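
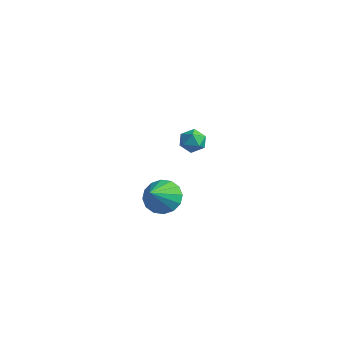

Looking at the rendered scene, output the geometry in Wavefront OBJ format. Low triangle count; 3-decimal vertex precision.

v 0.17 -1.952 0.584
v 0.63 -2.362 -0.002
v 0.55 -3.088 1.676
v 0.911 -2.083 0.19
v 0.995 -1.77 0.487
v 0.857 -1.505 0.81
v 0.535 -1.36 1.073
v 0.115 -1.374 1.205
v -0.289 -1.543 1.171
v -0.571 -1.821 0.979
v -0.654 -2.135 0.682
v -0.517 -2.399 0.358
v -0.195 -2.544 0.096
v 0.225 -2.53 -0.036
v -3.54 3.489 -0.32
v -2.993 3.88 -0.353
v -2.907 2.62 -0.147
v -2.36 3.011 -0.18
v -2.784 3.067 0.34
v -3.175 3.604 0.233
v -2.725 2.896 -0.733
v -3.116 3.433 -0.84
v -2.49 3.514 -0.608
v -2.526 3.62 0.056
v -3.374 2.88 -0.556
v -3.41 2.986 0.108
f 2 1 4
f 2 4 3
f 4 1 5
f 4 5 3
f 5 1 6
f 5 6 3
f 6 1 7
f 6 7 3
f 7 1 8
f 7 8 3
f 8 1 9
f 8 9 3
f 9 1 10
f 9 10 3
f 10 1 11
f 10 11 3
f 11 1 12
f 11 12 3
f 12 1 13
f 12 13 3
f 13 1 14
f 13 14 3
f 14 1 2
f 14 2 3
f 15 26 20
f 15 20 16
f 15 16 22
f 15 22 25
f 15 25 26
f 16 20 24
f 20 26 19
f 26 25 17
f 25 22 21
f 22 16 23
f 18 24 19
f 18 19 17
f 18 17 21
f 18 21 23
f 18 23 24
f 19 24 20
f 17 19 26
f 21 17 25
f 23 21 22
f 24 23 16



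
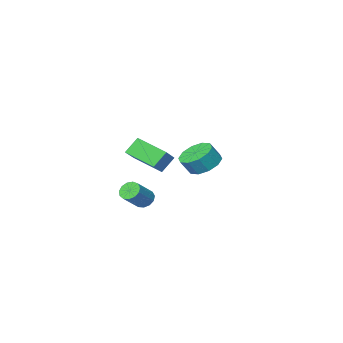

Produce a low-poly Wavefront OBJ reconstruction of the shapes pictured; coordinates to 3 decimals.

v 0.392 -2.141 -4.435
v 0.813 -2.092 -4.954
v 1.99 -1.731 -3.963
v 1.568 -1.779 -3.445
v 0.666 -1.748 -4.904
v 1.843 -1.387 -3.914
v 0.431 -1.529 -4.706
v 1.608 -1.168 -3.715
v 0.184 -1.504 -4.421
v 1.361 -1.142 -3.431
v 0.003 -1.681 -4.141
v 1.18 -1.319 -3.151
v -0.055 -2.004 -3.955
v 1.122 -1.642 -2.964
v 0.029 -2.37 -3.921
v 1.206 -2.009 -2.93
v 0.228 -2.664 -4.05
v 1.405 -2.302 -3.06
v 0.479 -2.791 -4.302
v 1.656 -2.43 -3.311
v 0.702 -2.712 -4.596
v 1.879 -2.351 -3.605
v 0.827 -2.452 -4.839
v 2.004 -2.09 -3.848
v 3.089 1.158 0.16
v 2.353 1.2 1.043
v 2.313 2.675 -0.559
v 1.577 2.718 0.324
v 4.223 2.162 1.056
v 3.487 2.205 1.939
v 3.447 3.68 0.337
v 2.711 3.722 1.22
v -3.903 -2.526 -2.742
v -3.255 -3.251 -3.256
v -2.648 -3.379 -2.311
v -3.297 -2.654 -1.798
v -2.988 -2.632 -3.344
v -2.382 -2.759 -2.399
v -3.071 -1.972 -3.202
v -2.465 -2.1 -2.257
v -3.472 -1.524 -2.884
v -2.866 -1.652 -1.939
v -4.038 -1.459 -2.513
v -3.431 -1.586 -1.568
v -4.552 -1.801 -2.229
v -3.945 -1.929 -1.284
v -4.818 -2.421 -2.141
v -4.212 -2.548 -1.196
v -4.735 -3.08 -2.283
v -4.129 -3.208 -1.338
v -4.334 -3.528 -2.601
v -3.728 -3.656 -1.656
v -3.769 -3.594 -2.972
v -3.162 -3.721 -2.027
f 2 1 5
f 2 5 3
f 3 5 6
f 3 6 4
f 5 1 7
f 5 7 6
f 6 7 8
f 6 8 4
f 7 1 9
f 7 9 8
f 8 9 10
f 8 10 4
f 9 1 11
f 9 11 10
f 10 11 12
f 10 12 4
f 11 1 13
f 11 13 12
f 12 13 14
f 12 14 4
f 13 1 15
f 13 15 14
f 14 15 16
f 14 16 4
f 15 1 17
f 15 17 16
f 16 17 18
f 16 18 4
f 17 1 19
f 17 19 18
f 18 19 20
f 18 20 4
f 19 1 21
f 19 21 20
f 20 21 22
f 20 22 4
f 21 1 23
f 21 23 22
f 22 23 24
f 22 24 4
f 23 1 2
f 23 2 24
f 24 2 3
f 24 3 4
f 26 28 25
f 29 26 25
f 25 28 27
f 27 29 25
f 26 32 28
f 30 26 29
f 30 32 26
f 28 32 27
f 31 29 27
f 27 32 31
f 31 30 29
f 32 30 31
f 34 33 37
f 34 37 35
f 35 37 38
f 35 38 36
f 37 33 39
f 37 39 38
f 38 39 40
f 38 40 36
f 39 33 41
f 39 41 40
f 40 41 42
f 40 42 36
f 41 33 43
f 41 43 42
f 42 43 44
f 42 44 36
f 43 33 45
f 43 45 44
f 44 45 46
f 44 46 36
f 45 33 47
f 45 47 46
f 46 47 48
f 46 48 36
f 47 33 49
f 47 49 48
f 48 49 50
f 48 50 36
f 49 33 51
f 49 51 50
f 50 51 52
f 50 52 36
f 51 33 53
f 51 53 52
f 52 53 54
f 52 54 36
f 53 33 34
f 53 34 54
f 54 34 35
f 54 35 36



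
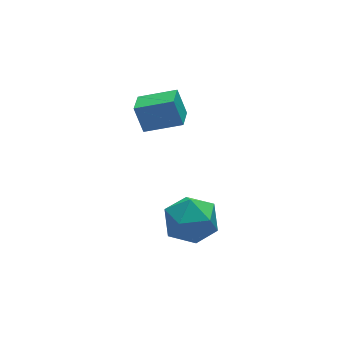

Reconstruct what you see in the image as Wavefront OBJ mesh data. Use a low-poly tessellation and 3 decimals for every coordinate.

v 1.01 -0.734 -3.961
v 1.544 0.1 -4.158
v 2.236 -1.3 -3.042
v 2.77 -0.466 -3.239
v 1.945 -0.412 -2.66
v 1.187 -0.062 -3.228
v 2.593 -1.138 -3.972
v 1.835 -0.788 -4.54
v 2.522 -0.149 -4.165
v 2.121 0.299 -3.354
v 1.659 -1.499 -3.846
v 1.258 -1.051 -3.035
v 2.309 0.966 -0.052
v 2.15 1.374 0.892
v 1.157 1.538 -0.494
v 0.998 1.946 0.45
v 2.762 1.694 -0.29
v 2.603 2.102 0.654
v 1.61 2.266 -0.732
v 1.451 2.674 0.212
f 1 12 6
f 1 6 2
f 1 2 8
f 1 8 11
f 1 11 12
f 2 6 10
f 6 12 5
f 12 11 3
f 11 8 7
f 8 2 9
f 4 10 5
f 4 5 3
f 4 3 7
f 4 7 9
f 4 9 10
f 5 10 6
f 3 5 12
f 7 3 11
f 9 7 8
f 10 9 2
f 14 16 13
f 17 14 13
f 13 16 15
f 15 17 13
f 14 20 16
f 18 14 17
f 18 20 14
f 16 20 15
f 19 17 15
f 15 20 19
f 19 18 17
f 20 18 19



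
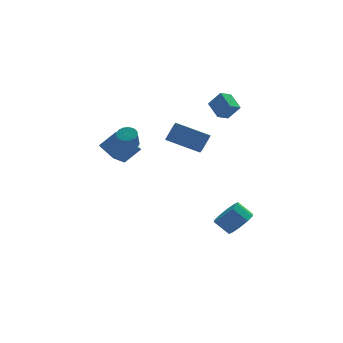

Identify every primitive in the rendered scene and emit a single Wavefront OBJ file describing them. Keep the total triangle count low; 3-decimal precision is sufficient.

v 2.605 3.735 2.955
v 1.904 3.362 3.311
v 2.311 4.838 3.534
v 1.61 4.465 3.89
v 3.25 3.415 3.89
v 2.549 3.042 4.246
v 2.956 4.518 4.469
v 2.255 4.145 4.825
v 2.59 0.33 -3.828
v 3.226 1.055 -3.659
v 2.467 1.536 -2.864
v 1.83 0.81 -3.032
v 2.862 1.227 -4.111
v 2.102 1.708 -3.316
v 2.393 1.056 -4.455
v 1.634 1.537 -3.66
v 2 0.608 -4.559
v 1.241 1.089 -3.764
v 1.832 0.053 -4.384
v 1.073 0.534 -3.589
v 1.953 -0.396 -3.996
v 1.194 0.085 -3.201
v 2.318 -0.568 -3.544
v 1.558 -0.087 -2.749
v 2.786 -0.397 -3.2
v 2.027 0.084 -2.405
v 3.179 0.051 -3.096
v 2.42 0.532 -2.301
v 3.347 0.606 -3.271
v 2.588 1.087 -2.476
v -1.16 2.649 2.34
v -0.563 3.171 3.173
v -1.062 3.587 1.682
v -0.466 4.109 2.515
v 0.686 1.871 1.505
v 1.282 2.393 2.338
v 0.783 2.809 0.847
v 1.38 3.331 1.68
v -3.527 1.534 2.62
v -3.141 1.098 2.476
v -3.327 0.609 3.455
v -3.713 1.046 3.6
v -2.969 1.314 2.617
v -3.155 0.826 3.596
v -2.946 1.59 2.758
v -3.132 1.101 3.738
v -3.079 1.85 2.863
v -3.264 1.362 3.842
v -3.331 2.026 2.903
v -3.517 1.538 3.882
v -3.637 2.07 2.867
v -3.823 1.582 3.846
v -3.913 1.971 2.765
v -4.099 1.482 3.744
v -4.085 1.754 2.624
v -4.271 1.266 3.603
v -4.108 1.479 2.482
v -4.294 0.99 3.462
v -3.976 1.218 2.378
v -4.161 0.73 3.357
v -3.723 1.042 2.338
v -3.909 0.554 3.317
v -3.417 0.998 2.374
v -3.603 0.51 3.353
v -3.189 2.941 1.806
v -3.817 3.948 2.384
v -4.169 2.863 0.88
v -4.796 3.87 1.459
v -2.364 4.01 0.841
v -2.991 5.017 1.42
v -3.343 3.932 -0.084
v -3.971 4.939 0.494
f 2 4 1
f 5 2 1
f 1 4 3
f 3 5 1
f 2 8 4
f 6 2 5
f 6 8 2
f 4 8 3
f 7 5 3
f 3 8 7
f 7 6 5
f 8 6 7
f 10 9 13
f 10 13 11
f 11 13 14
f 11 14 12
f 13 9 15
f 13 15 14
f 14 15 16
f 14 16 12
f 15 9 17
f 15 17 16
f 16 17 18
f 16 18 12
f 17 9 19
f 17 19 18
f 18 19 20
f 18 20 12
f 19 9 21
f 19 21 20
f 20 21 22
f 20 22 12
f 21 9 23
f 21 23 22
f 22 23 24
f 22 24 12
f 23 9 25
f 23 25 24
f 24 25 26
f 24 26 12
f 25 9 27
f 25 27 26
f 26 27 28
f 26 28 12
f 27 9 29
f 27 29 28
f 28 29 30
f 28 30 12
f 29 9 10
f 29 10 30
f 30 10 11
f 30 11 12
f 32 34 31
f 35 32 31
f 31 34 33
f 33 35 31
f 32 38 34
f 36 32 35
f 36 38 32
f 34 38 33
f 37 35 33
f 33 38 37
f 37 36 35
f 38 36 37
f 40 39 43
f 40 43 41
f 41 43 44
f 41 44 42
f 43 39 45
f 43 45 44
f 44 45 46
f 44 46 42
f 45 39 47
f 45 47 46
f 46 47 48
f 46 48 42
f 47 39 49
f 47 49 48
f 48 49 50
f 48 50 42
f 49 39 51
f 49 51 50
f 50 51 52
f 50 52 42
f 51 39 53
f 51 53 52
f 52 53 54
f 52 54 42
f 53 39 55
f 53 55 54
f 54 55 56
f 54 56 42
f 55 39 57
f 55 57 56
f 56 57 58
f 56 58 42
f 57 39 59
f 57 59 58
f 58 59 60
f 58 60 42
f 59 39 61
f 59 61 60
f 60 61 62
f 60 62 42
f 61 39 63
f 61 63 62
f 62 63 64
f 62 64 42
f 63 39 40
f 63 40 64
f 64 40 41
f 64 41 42
f 66 68 65
f 69 66 65
f 65 68 67
f 67 69 65
f 66 72 68
f 70 66 69
f 70 72 66
f 68 72 67
f 71 69 67
f 67 72 71
f 71 70 69
f 72 70 71



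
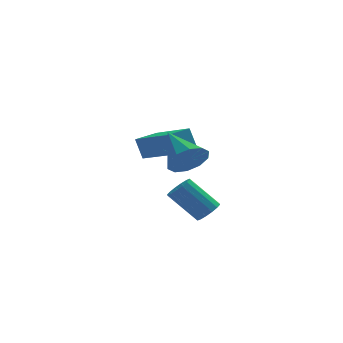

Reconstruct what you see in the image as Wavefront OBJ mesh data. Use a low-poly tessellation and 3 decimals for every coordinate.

v -2.136 -2.249 -4.528
v -1.805 -1.769 -4.352
v -2.952 -1.43 -3.116
v -3.284 -1.911 -3.292
v -2.005 -1.655 -4.568
v -3.152 -1.317 -3.332
v -2.24 -1.701 -4.774
v -3.387 -1.362 -3.538
v -2.447 -1.893 -4.914
v -3.594 -1.555 -3.678
v -2.571 -2.182 -4.95
v -3.719 -1.843 -3.714
v -2.579 -2.488 -4.873
v -3.726 -2.149 -3.638
v -2.468 -2.73 -4.704
v -3.615 -2.391 -3.468
v -2.268 -2.843 -4.488
v -3.415 -2.505 -3.252
v -2.033 -2.798 -4.282
v -3.18 -2.459 -3.046
v -1.826 -2.605 -4.142
v -2.973 -2.267 -2.906
v -1.701 -2.317 -4.106
v -2.849 -1.978 -2.87
v -1.694 -2.011 -4.182
v -2.841 -1.672 -2.947
v -2.833 -0.701 -2.312
v -2.01 -0.569 -1.9
v -3.567 0.801 -1.328
v -2.019 -0.257 -2.383
v -2.339 -0.115 -2.839
v -2.848 -0.196 -3.093
v -3.351 -0.471 -3.05
v -3.656 -0.833 -2.724
v -3.647 -1.145 -2.242
v -3.327 -1.287 -1.786
v -2.818 -1.206 -1.531
v -2.315 -0.931 -1.575
v -3.231 1.261 -2.719
v -3.529 1.518 -1.724
v -4.51 2.839 -3.51
v -4.809 3.096 -2.515
v -2.311 2.044 -2.645
v -2.61 2.301 -1.65
v -3.591 3.622 -3.436
v -3.889 3.879 -2.441
f 2 1 5
f 2 5 3
f 3 5 6
f 3 6 4
f 5 1 7
f 5 7 6
f 6 7 8
f 6 8 4
f 7 1 9
f 7 9 8
f 8 9 10
f 8 10 4
f 9 1 11
f 9 11 10
f 10 11 12
f 10 12 4
f 11 1 13
f 11 13 12
f 12 13 14
f 12 14 4
f 13 1 15
f 13 15 14
f 14 15 16
f 14 16 4
f 15 1 17
f 15 17 16
f 16 17 18
f 16 18 4
f 17 1 19
f 17 19 18
f 18 19 20
f 18 20 4
f 19 1 21
f 19 21 20
f 20 21 22
f 20 22 4
f 21 1 23
f 21 23 22
f 22 23 24
f 22 24 4
f 23 1 25
f 23 25 24
f 24 25 26
f 24 26 4
f 25 1 2
f 25 2 26
f 26 2 3
f 26 3 4
f 28 27 30
f 28 30 29
f 30 27 31
f 30 31 29
f 31 27 32
f 31 32 29
f 32 27 33
f 32 33 29
f 33 27 34
f 33 34 29
f 34 27 35
f 34 35 29
f 35 27 36
f 35 36 29
f 36 27 37
f 36 37 29
f 37 27 38
f 37 38 29
f 38 27 28
f 38 28 29
f 40 42 39
f 43 40 39
f 39 42 41
f 41 43 39
f 40 46 42
f 44 40 43
f 44 46 40
f 42 46 41
f 45 43 41
f 41 46 45
f 45 44 43
f 46 44 45



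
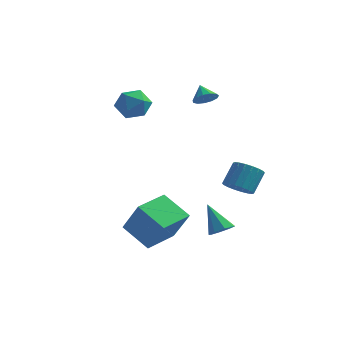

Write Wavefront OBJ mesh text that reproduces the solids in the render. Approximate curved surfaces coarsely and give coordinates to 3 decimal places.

v -3.273 3.433 1.862
v -2.953 2.96 0.942
v -3.427 1.86 2.618
v -3.107 1.387 1.698
v -2.404 1.97 2.28
v -2.309 2.943 1.813
v -4.071 1.877 1.747
v -3.976 2.85 1.28
v -3.446 1.999 0.871
v -2.416 2.056 1.201
v -3.964 2.764 2.359
v -2.934 2.821 2.689
v 0.53 3.349 2.338
v 0.908 3.028 2.874
v 0.01 3.911 3.042
v 1.122 3.362 2.765
v 1.148 3.692 2.521
v 0.978 3.913 2.219
v 0.665 3.955 1.954
v 0.31 3.805 1.812
v 0.025 3.51 1.836
v -0.1 3.163 2.02
v -0.025 2.876 2.305
v 0.226 2.739 2.6
v 0.574 2.796 2.812
v 2.81 1.98 -3.349
v 3.162 2.565 -3.919
v 3.442 3.525 -2.762
v 3.09 2.94 -2.191
v 2.78 2.668 -3.912
v 3.06 3.628 -2.755
v 2.404 2.634 -3.794
v 2.683 3.595 -2.636
v 2.108 2.471 -3.587
v 2.387 3.432 -2.43
v 1.951 2.211 -3.333
v 2.23 3.172 -2.176
v 1.964 1.905 -3.082
v 2.244 2.865 -1.925
v 2.145 1.613 -2.884
v 2.425 2.574 -1.727
v 2.458 1.395 -2.778
v 2.738 2.355 -1.621
v 2.84 1.292 -2.785
v 3.12 2.252 -1.628
v 3.217 1.325 -2.904
v 3.496 2.286 -1.746
v 3.513 1.488 -3.11
v 3.792 2.449 -1.953
v 3.67 1.748 -3.364
v 3.949 2.709 -2.207
v 3.656 2.055 -3.615
v 3.936 3.015 -2.458
v 3.475 2.346 -3.813
v 3.755 3.307 -2.656
v 0.028 -3.92 -5.39
v -1.523 -3.413 -4.398
v 0.712 -2.043 -5.281
v -0.839 -1.536 -4.288
v 1.059 -4.404 -3.532
v -0.492 -3.897 -2.539
v 1.743 -2.527 -3.422
v 0.192 -2.02 -2.43
v 3.919 -3.945 -3.424
v 4.441 -3.479 -3.255
v 2.961 -3.375 -2.036
v 4.069 -3.264 -3.601
v 3.609 -3.448 -3.842
v 3.331 -3.924 -3.839
v 3.398 -4.412 -3.592
v 3.769 -4.627 -3.247
v 4.229 -4.443 -3.005
v 4.507 -3.967 -3.009
f 1 12 6
f 1 6 2
f 1 2 8
f 1 8 11
f 1 11 12
f 2 6 10
f 6 12 5
f 12 11 3
f 11 8 7
f 8 2 9
f 4 10 5
f 4 5 3
f 4 3 7
f 4 7 9
f 4 9 10
f 5 10 6
f 3 5 12
f 7 3 11
f 9 7 8
f 10 9 2
f 14 13 16
f 14 16 15
f 16 13 17
f 16 17 15
f 17 13 18
f 17 18 15
f 18 13 19
f 18 19 15
f 19 13 20
f 19 20 15
f 20 13 21
f 20 21 15
f 21 13 22
f 21 22 15
f 22 13 23
f 22 23 15
f 23 13 24
f 23 24 15
f 24 13 25
f 24 25 15
f 25 13 14
f 25 14 15
f 27 26 30
f 27 30 28
f 28 30 31
f 28 31 29
f 30 26 32
f 30 32 31
f 31 32 33
f 31 33 29
f 32 26 34
f 32 34 33
f 33 34 35
f 33 35 29
f 34 26 36
f 34 36 35
f 35 36 37
f 35 37 29
f 36 26 38
f 36 38 37
f 37 38 39
f 37 39 29
f 38 26 40
f 38 40 39
f 39 40 41
f 39 41 29
f 40 26 42
f 40 42 41
f 41 42 43
f 41 43 29
f 42 26 44
f 42 44 43
f 43 44 45
f 43 45 29
f 44 26 46
f 44 46 45
f 45 46 47
f 45 47 29
f 46 26 48
f 46 48 47
f 47 48 49
f 47 49 29
f 48 26 50
f 48 50 49
f 49 50 51
f 49 51 29
f 50 26 52
f 50 52 51
f 51 52 53
f 51 53 29
f 52 26 54
f 52 54 53
f 53 54 55
f 53 55 29
f 54 26 27
f 54 27 55
f 55 27 28
f 55 28 29
f 57 59 56
f 60 57 56
f 56 59 58
f 58 60 56
f 57 63 59
f 61 57 60
f 61 63 57
f 59 63 58
f 62 60 58
f 58 63 62
f 62 61 60
f 63 61 62
f 65 64 67
f 65 67 66
f 67 64 68
f 67 68 66
f 68 64 69
f 68 69 66
f 69 64 70
f 69 70 66
f 70 64 71
f 70 71 66
f 71 64 72
f 71 72 66
f 72 64 73
f 72 73 66
f 73 64 65
f 73 65 66



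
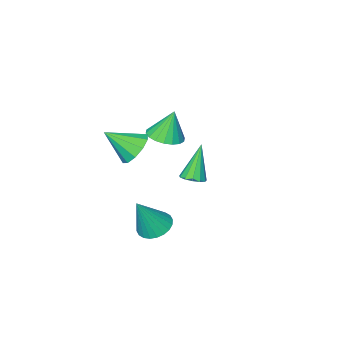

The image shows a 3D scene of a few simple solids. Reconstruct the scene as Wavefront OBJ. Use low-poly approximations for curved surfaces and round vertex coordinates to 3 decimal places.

v 1.941 -2.197 1.674
v 2.622 -2.235 0.956
v 3.019 -3.123 2.746
v 2.725 -1.731 1.288
v 2.528 -1.405 1.767
v 2.108 -1.382 2.211
v 1.623 -1.67 2.449
v 1.26 -2.159 2.392
v 1.157 -2.663 2.06
v 1.354 -2.988 1.581
v 1.774 -3.012 1.137
v 2.259 -2.724 0.899
v -0.75 -3.442 0.776
v 0.12 -3.084 0.967
v -1.17 -3.278 2.384
v -0.108 -2.735 0.872
v -0.463 -2.526 0.757
v -0.875 -2.499 0.647
v -1.262 -2.659 0.562
v -1.547 -2.973 0.52
v -1.675 -3.381 0.528
v -1.62 -3.801 0.585
v -1.392 -4.149 0.681
v -1.037 -4.358 0.795
v -0.625 -4.385 0.905
v -0.238 -4.226 0.99
v 0.048 -3.911 1.032
v 0.176 -3.503 1.024
v 2.455 2.672 2.603
v 2.823 2.19 2.667
v 1.725 2.348 4.337
v 2.995 2.461 2.79
v 2.996 2.798 2.854
v 2.825 3.096 2.838
v 2.537 3.259 2.747
v 2.222 3.236 2.61
v 1.982 3.034 2.471
v 1.891 2.717 2.374
v 1.98 2.386 2.349
v 2.219 2.146 2.405
v 2.534 2.073 2.523
v 2.422 -0.139 -2.231
v 3.214 -0.279 -2.635
v 3.378 -0.221 -0.329
v 3.207 0.072 -2.617
v 3.081 0.39 -2.539
v 2.855 0.628 -2.415
v 2.562 0.75 -2.263
v 2.249 0.736 -2.106
v 1.961 0.588 -1.967
v 1.744 0.331 -1.869
v 1.63 0.001 -1.826
v 1.636 -0.349 -1.845
v 1.762 -0.668 -1.922
v 1.989 -0.906 -2.046
v 2.281 -1.027 -2.199
v 2.595 -1.013 -2.356
v 2.882 -0.866 -2.494
v 3.099 -0.608 -2.592
f 2 1 4
f 2 4 3
f 4 1 5
f 4 5 3
f 5 1 6
f 5 6 3
f 6 1 7
f 6 7 3
f 7 1 8
f 7 8 3
f 8 1 9
f 8 9 3
f 9 1 10
f 9 10 3
f 10 1 11
f 10 11 3
f 11 1 12
f 11 12 3
f 12 1 2
f 12 2 3
f 14 13 16
f 14 16 15
f 16 13 17
f 16 17 15
f 17 13 18
f 17 18 15
f 18 13 19
f 18 19 15
f 19 13 20
f 19 20 15
f 20 13 21
f 20 21 15
f 21 13 22
f 21 22 15
f 22 13 23
f 22 23 15
f 23 13 24
f 23 24 15
f 24 13 25
f 24 25 15
f 25 13 26
f 25 26 15
f 26 13 27
f 26 27 15
f 27 13 28
f 27 28 15
f 28 13 14
f 28 14 15
f 30 29 32
f 30 32 31
f 32 29 33
f 32 33 31
f 33 29 34
f 33 34 31
f 34 29 35
f 34 35 31
f 35 29 36
f 35 36 31
f 36 29 37
f 36 37 31
f 37 29 38
f 37 38 31
f 38 29 39
f 38 39 31
f 39 29 40
f 39 40 31
f 40 29 41
f 40 41 31
f 41 29 30
f 41 30 31
f 43 42 45
f 43 45 44
f 45 42 46
f 45 46 44
f 46 42 47
f 46 47 44
f 47 42 48
f 47 48 44
f 48 42 49
f 48 49 44
f 49 42 50
f 49 50 44
f 50 42 51
f 50 51 44
f 51 42 52
f 51 52 44
f 52 42 53
f 52 53 44
f 53 42 54
f 53 54 44
f 54 42 55
f 54 55 44
f 55 42 56
f 55 56 44
f 56 42 57
f 56 57 44
f 57 42 58
f 57 58 44
f 58 42 59
f 58 59 44
f 59 42 43
f 59 43 44



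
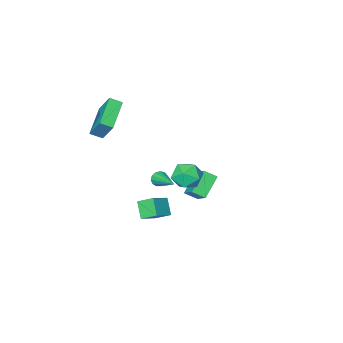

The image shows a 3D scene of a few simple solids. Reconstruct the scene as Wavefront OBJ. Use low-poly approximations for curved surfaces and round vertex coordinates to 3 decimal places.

v -1.319 -0.302 -2.58
v -0.356 -0.192 -2.146
v -1.684 -1.548 -1.454
v -0.721 -1.438 -1.02
v -1.446 -0.67 -0.906
v -1.22 0.1 -1.602
v -0.82 -1.84 -1.998
v -0.594 -1.07 -2.694
v -0.048 -1.142 -1.786
v -0.434 -0.419 -1.112
v -1.606 -1.321 -2.488
v -1.992 -0.598 -1.814
v -2.365 -1.718 -4.932
v -3.602 -2.268 -3.872
v -2.089 -0.501 -3.98
v -3.327 -1.05 -2.92
v -1.733 -2.23 -4.46
v -2.971 -2.779 -3.4
v -1.458 -1.012 -3.508
v -2.695 -1.562 -2.448
v 3.148 2.522 1.631
v 3.442 2.646 1.221
v 3.392 4.318 2.349
v 3.166 2.712 1.148
v 2.885 2.718 1.228
v 2.687 2.662 1.437
v 2.635 2.561 1.707
v 2.746 2.448 1.953
v 2.985 2.358 2.097
v 3.276 2.32 2.093
v 3.526 2.346 1.943
v 3.656 2.428 1.693
v 3.625 2.54 1.424
v 1.883 1.766 -2.427
v 1.61 0.979 -1.548
v 3.054 2.09 -1.773
v 2.782 1.304 -0.895
v 2.418 0.956 -2.985
v 2.146 0.17 -2.107
v 3.59 1.281 -2.332
v 3.317 0.494 -1.453
v 1.954 -4.204 2.915
v 1.879 -3.187 4.337
v 3.451 -2.879 2.046
v 3.377 -1.862 3.468
v 2.563 -4.658 3.272
v 2.489 -3.641 4.694
v 4.061 -3.333 2.403
v 3.986 -2.316 3.825
f 1 12 6
f 1 6 2
f 1 2 8
f 1 8 11
f 1 11 12
f 2 6 10
f 6 12 5
f 12 11 3
f 11 8 7
f 8 2 9
f 4 10 5
f 4 5 3
f 4 3 7
f 4 7 9
f 4 9 10
f 5 10 6
f 3 5 12
f 7 3 11
f 9 7 8
f 10 9 2
f 14 16 13
f 17 14 13
f 13 16 15
f 15 17 13
f 14 20 16
f 18 14 17
f 18 20 14
f 16 20 15
f 19 17 15
f 15 20 19
f 19 18 17
f 20 18 19
f 22 21 24
f 22 24 23
f 24 21 25
f 24 25 23
f 25 21 26
f 25 26 23
f 26 21 27
f 26 27 23
f 27 21 28
f 27 28 23
f 28 21 29
f 28 29 23
f 29 21 30
f 29 30 23
f 30 21 31
f 30 31 23
f 31 21 32
f 31 32 23
f 32 21 33
f 32 33 23
f 33 21 22
f 33 22 23
f 35 37 34
f 38 35 34
f 34 37 36
f 36 38 34
f 35 41 37
f 39 35 38
f 39 41 35
f 37 41 36
f 40 38 36
f 36 41 40
f 40 39 38
f 41 39 40
f 43 45 42
f 46 43 42
f 42 45 44
f 44 46 42
f 43 49 45
f 47 43 46
f 47 49 43
f 45 49 44
f 48 46 44
f 44 49 48
f 48 47 46
f 49 47 48



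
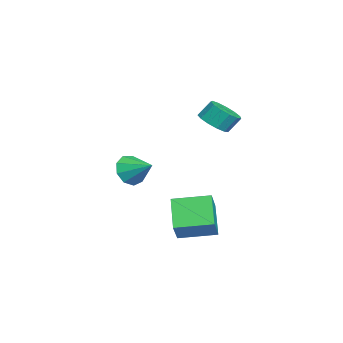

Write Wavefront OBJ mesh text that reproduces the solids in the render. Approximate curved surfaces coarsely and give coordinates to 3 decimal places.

v -1.247 -0.867 -0.207
v -0.459 -1.118 -0.714
v -0.453 0.267 0.467
v -0.813 -0.67 -1.051
v -1.37 -0.314 -0.994
v -1.87 -0.217 -0.568
v -2.078 -0.424 0.027
v -1.897 -0.839 0.512
v -1.413 -1.267 0.661
v -0.85 -1.508 0.404
v -0.474 -1.449 -0.139
v 0.837 1.472 -1.898
v 1.793 1.358 -0.827
v 0.758 3.381 -1.625
v 1.714 3.267 -0.554
v 2.286 1.713 -3.166
v 3.242 1.599 -2.095
v 2.207 3.622 -2.893
v 3.163 3.508 -1.822
v -0.311 3.177 3.387
v 0.311 3.75 3.078
v 0.173 4.355 3.925
v -0.449 3.783 4.233
v -0.134 3.908 2.893
v -0.271 4.514 3.739
v -0.635 3.834 2.864
v -0.772 4.44 3.71
v -1.033 3.552 3.001
v -1.17 4.158 3.848
v -1.202 3.151 3.261
v -1.34 3.756 4.107
v -1.088 2.758 3.561
v -1.226 3.363 4.407
v -0.728 2.498 3.805
v -0.865 3.104 4.652
v -0.235 2.454 3.917
v -0.373 3.06 4.763
v 0.233 2.639 3.86
v 0.096 3.245 4.707
v 0.529 2.996 3.653
v 0.391 3.601 4.5
v 0.558 3.41 3.362
v 0.42 4.015 4.208
f 2 1 4
f 2 4 3
f 4 1 5
f 4 5 3
f 5 1 6
f 5 6 3
f 6 1 7
f 6 7 3
f 7 1 8
f 7 8 3
f 8 1 9
f 8 9 3
f 9 1 10
f 9 10 3
f 10 1 11
f 10 11 3
f 11 1 2
f 11 2 3
f 13 15 12
f 16 13 12
f 12 15 14
f 14 16 12
f 13 19 15
f 17 13 16
f 17 19 13
f 15 19 14
f 18 16 14
f 14 19 18
f 18 17 16
f 19 17 18
f 21 20 24
f 21 24 22
f 22 24 25
f 22 25 23
f 24 20 26
f 24 26 25
f 25 26 27
f 25 27 23
f 26 20 28
f 26 28 27
f 27 28 29
f 27 29 23
f 28 20 30
f 28 30 29
f 29 30 31
f 29 31 23
f 30 20 32
f 30 32 31
f 31 32 33
f 31 33 23
f 32 20 34
f 32 34 33
f 33 34 35
f 33 35 23
f 34 20 36
f 34 36 35
f 35 36 37
f 35 37 23
f 36 20 38
f 36 38 37
f 37 38 39
f 37 39 23
f 38 20 40
f 38 40 39
f 39 40 41
f 39 41 23
f 40 20 42
f 40 42 41
f 41 42 43
f 41 43 23
f 42 20 21
f 42 21 43
f 43 21 22
f 43 22 23



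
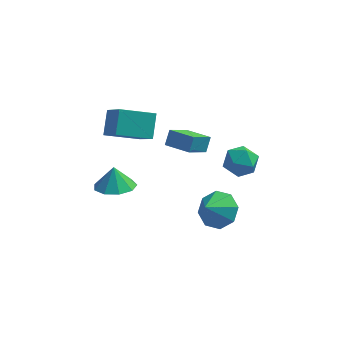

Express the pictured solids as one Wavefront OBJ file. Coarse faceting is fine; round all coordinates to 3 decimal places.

v 2.786 1.435 -4.034
v 3.612 0.734 -4.15
v 2.214 0.585 -2.966
v 3.775 1.329 -3.589
v 3.359 1.986 -3.288
v 2.607 2.321 -3.424
v 1.96 2.137 -3.917
v 1.797 1.542 -4.479
v 2.213 0.884 -4.78
v 2.965 0.55 -4.644
v 4.199 0.524 1.17
v 4.719 0.161 1.843
v 3.101 -0.441 1.497
v 3.621 -0.804 2.17
v 3.284 0.053 2.258
v 3.962 0.649 2.056
v 3.858 -0.929 1.284
v 4.536 -0.333 1.082
v 4.508 -0.738 1.914
v 4.154 -0.131 2.516
v 3.666 -0.149 0.824
v 3.312 0.458 1.426
v 0.834 3.393 -0.941
v 0.115 2.336 0.037
v 1.002 3.915 -0.254
v 0.282 2.858 0.725
v 2.058 2.742 -0.745
v 1.338 1.685 0.234
v 2.225 3.264 -0.057
v 1.506 2.207 0.921
v -2.955 3.059 -0.223
v -2.899 4.129 0.74
v -1.243 3.475 -0.785
v -1.186 4.544 0.177
v -2.154 1.716 1.223
v -2.097 2.785 2.185
v -0.441 2.131 0.66
v -0.385 3.201 1.623
v -2.266 1.844 -3.065
v -1.211 2.012 -3.023
v -2.374 2.236 -1.935
v -1.551 2.614 -3.264
v -2.226 2.856 -3.411
v -2.92 2.624 -3.397
v -3.308 2.027 -3.227
v -3.209 1.345 -2.981
v -2.669 0.896 -2.774
v -1.941 0.891 -2.703
v -1.365 1.332 -2.802
f 2 1 4
f 2 4 3
f 4 1 5
f 4 5 3
f 5 1 6
f 5 6 3
f 6 1 7
f 6 7 3
f 7 1 8
f 7 8 3
f 8 1 9
f 8 9 3
f 9 1 10
f 9 10 3
f 10 1 2
f 10 2 3
f 11 22 16
f 11 16 12
f 11 12 18
f 11 18 21
f 11 21 22
f 12 16 20
f 16 22 15
f 22 21 13
f 21 18 17
f 18 12 19
f 14 20 15
f 14 15 13
f 14 13 17
f 14 17 19
f 14 19 20
f 15 20 16
f 13 15 22
f 17 13 21
f 19 17 18
f 20 19 12
f 24 26 23
f 27 24 23
f 23 26 25
f 25 27 23
f 24 30 26
f 28 24 27
f 28 30 24
f 26 30 25
f 29 27 25
f 25 30 29
f 29 28 27
f 30 28 29
f 32 34 31
f 35 32 31
f 31 34 33
f 33 35 31
f 32 38 34
f 36 32 35
f 36 38 32
f 34 38 33
f 37 35 33
f 33 38 37
f 37 36 35
f 38 36 37
f 40 39 42
f 40 42 41
f 42 39 43
f 42 43 41
f 43 39 44
f 43 44 41
f 44 39 45
f 44 45 41
f 45 39 46
f 45 46 41
f 46 39 47
f 46 47 41
f 47 39 48
f 47 48 41
f 48 39 49
f 48 49 41
f 49 39 40
f 49 40 41



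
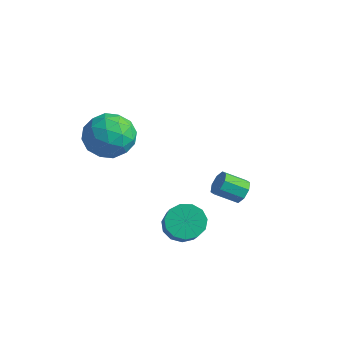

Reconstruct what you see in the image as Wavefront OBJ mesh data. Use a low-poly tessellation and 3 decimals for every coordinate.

v 0.241 -0.462 -2.099
v 0.897 -0.485 -2.639
v 1.935 -1.341 -1.341
v 1.279 -1.318 -0.801
v 0.936 -0.073 -2.398
v 1.973 -0.93 -1.099
v 0.753 0.216 -2.061
v 1.791 -0.641 -0.763
v 0.408 0.289 -1.737
v 1.446 -0.568 -0.439
v 0.01 0.124 -1.528
v 1.048 -0.733 -0.23
v -0.314 -0.227 -1.5
v 0.723 -1.084 -0.202
v -0.463 -0.652 -1.662
v 0.575 -1.509 -0.364
v -0.388 -1.017 -1.963
v 0.65 -1.874 -0.665
v -0.113 -1.206 -2.307
v 0.925 -2.063 -1.009
v 0.274 -1.158 -2.585
v 1.312 -2.015 -1.287
v 0.651 -0.889 -2.709
v 1.689 -1.746 -1.411
v -3.983 0.306 0.848
v -2.995 0.164 1.494
v -4.465 -1.524 1.186
v -3.477 -1.666 1.832
v -4.356 -0.974 2.234
v -4.058 0.157 2.025
v -3.402 -1.517 0.655
v -3.104 -0.386 0.446
v -2.636 -0.962 1.374
v -3.226 -0.626 2.35
v -4.234 -0.734 0.33
v -4.824 -0.398 1.306
v -3.446 0.396 1.141
v -4.014 -1.756 1.539
v -4.53 -1.349 1.775
v -3.949 -1.432 2.154
v -4.071 0.391 1.454
v -3.491 0.308 1.833
v -4.29 -0.361 2.268
v -3.969 -1.668 0.847
v -3.389 -1.751 1.226
v -3.511 0.072 0.526
v -2.93 -0.011 0.905
v -3.17 -0.999 0.412
v -2.655 -0.349 1.45
v -2.939 -1.425 1.649
v -2.895 -1.338 0.958
v -2.719 -0.673 0.835
v -3.001 -0.152 2.024
v -3.285 -1.228 2.222
v -3.801 -0.821 2.459
v -3.626 -0.157 2.336
v -2.791 -0.814 1.954
v -4.175 -0.132 0.458
v -4.459 -1.208 0.656
v -3.834 -1.203 0.344
v -3.659 -0.539 0.221
v -4.521 0.065 1.031
v -4.805 -1.011 1.23
v -4.741 -0.687 1.845
v -4.565 -0.022 1.722
v -4.669 -0.546 0.726
v 0.011 3.275 -2.295
v 0.464 3.187 -1.88
v -0.219 2.457 -1.29
v -0.671 2.545 -1.705
v 0.178 3.548 -1.764
v -0.504 2.818 -1.174
v -0.205 3.749 -1.958
v -0.888 3.019 -1.369
v -0.462 3.672 -2.35
v -1.144 2.942 -1.761
v -0.441 3.363 -2.71
v -1.124 2.633 -2.12
v -0.156 3.002 -2.826
v -0.838 2.272 -2.236
v 0.228 2.801 -2.631
v -0.455 2.071 -2.042
v 0.484 2.878 -2.239
v -0.198 2.148 -1.65
f 2 1 5
f 2 5 3
f 3 5 6
f 3 6 4
f 5 1 7
f 5 7 6
f 6 7 8
f 6 8 4
f 7 1 9
f 7 9 8
f 8 9 10
f 8 10 4
f 9 1 11
f 9 11 10
f 10 11 12
f 10 12 4
f 11 1 13
f 11 13 12
f 12 13 14
f 12 14 4
f 13 1 15
f 13 15 14
f 14 15 16
f 14 16 4
f 15 1 17
f 15 17 16
f 16 17 18
f 16 18 4
f 17 1 19
f 17 19 18
f 18 19 20
f 18 20 4
f 19 1 21
f 19 21 20
f 20 21 22
f 20 22 4
f 21 1 23
f 21 23 22
f 22 23 24
f 22 24 4
f 23 1 2
f 23 2 24
f 24 2 3
f 24 3 4
f 25 62 41
f 62 36 65
f 41 65 30
f 62 65 41
f 25 41 37
f 41 30 42
f 37 42 26
f 41 42 37
f 25 37 46
f 37 26 47
f 46 47 32
f 37 47 46
f 25 46 58
f 46 32 61
f 58 61 35
f 46 61 58
f 25 58 62
f 58 35 66
f 62 66 36
f 58 66 62
f 26 42 53
f 42 30 56
f 53 56 34
f 42 56 53
f 30 65 43
f 65 36 64
f 43 64 29
f 65 64 43
f 36 66 63
f 66 35 59
f 63 59 27
f 66 59 63
f 35 61 60
f 61 32 48
f 60 48 31
f 61 48 60
f 32 47 52
f 47 26 49
f 52 49 33
f 47 49 52
f 28 54 40
f 54 34 55
f 40 55 29
f 54 55 40
f 28 40 38
f 40 29 39
f 38 39 27
f 40 39 38
f 28 38 45
f 38 27 44
f 45 44 31
f 38 44 45
f 28 45 50
f 45 31 51
f 50 51 33
f 45 51 50
f 28 50 54
f 50 33 57
f 54 57 34
f 50 57 54
f 29 55 43
f 55 34 56
f 43 56 30
f 55 56 43
f 27 39 63
f 39 29 64
f 63 64 36
f 39 64 63
f 31 44 60
f 44 27 59
f 60 59 35
f 44 59 60
f 33 51 52
f 51 31 48
f 52 48 32
f 51 48 52
f 34 57 53
f 57 33 49
f 53 49 26
f 57 49 53
f 68 67 71
f 68 71 69
f 69 71 72
f 69 72 70
f 71 67 73
f 71 73 72
f 72 73 74
f 72 74 70
f 73 67 75
f 73 75 74
f 74 75 76
f 74 76 70
f 75 67 77
f 75 77 76
f 76 77 78
f 76 78 70
f 77 67 79
f 77 79 78
f 78 79 80
f 78 80 70
f 79 67 81
f 79 81 80
f 80 81 82
f 80 82 70
f 81 67 83
f 81 83 82
f 82 83 84
f 82 84 70
f 83 67 68
f 83 68 84
f 84 68 69
f 84 69 70



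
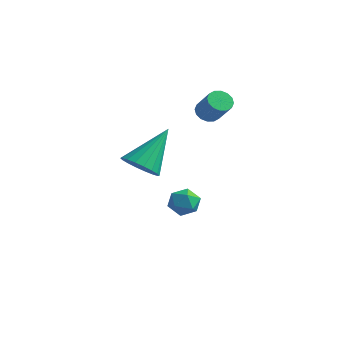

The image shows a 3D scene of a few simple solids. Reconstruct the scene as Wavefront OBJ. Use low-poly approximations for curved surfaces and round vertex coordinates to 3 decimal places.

v -1.509 4.057 2.904
v -1.117 4.193 2.608
v -0.379 3.918 3.46
v -0.771 3.783 3.756
v -1.184 4.413 2.737
v -0.446 4.138 3.589
v -1.338 4.538 2.911
v -0.6 4.263 3.763
v -1.538 4.534 3.083
v -0.8 4.259 3.935
v -1.73 4.403 3.207
v -0.992 4.128 4.059
v -1.863 4.179 3.25
v -1.125 3.904 4.102
v -1.901 3.922 3.2
v -1.163 3.647 4.052
v -1.834 3.702 3.071
v -1.096 3.427 3.923
v -1.68 3.577 2.897
v -0.942 3.302 3.749
v -1.48 3.581 2.725
v -0.742 3.306 3.577
v -1.288 3.712 2.601
v -0.55 3.437 3.453
v -1.155 3.936 2.558
v -0.417 3.661 3.41
v -0.91 -0.772 2.261
v -0.406 -1.218 2.614
v -0.69 0.552 3.619
v -0.212 -1.036 2.405
v -0.156 -0.801 2.167
v -0.25 -0.561 1.948
v -0.474 -0.363 1.791
v -0.785 -0.245 1.727
v -1.12 -0.232 1.769
v -1.414 -0.326 1.908
v -1.608 -0.508 2.117
v -1.664 -0.743 2.354
v -1.57 -0.983 2.573
v -1.345 -1.181 2.73
v -1.035 -1.299 2.794
v -0.699 -1.312 2.753
v -2.119 2.934 -1.104
v -1.648 3.024 -0.648
v -1.452 2.316 -1.672
v -0.981 2.406 -1.216
v -1.518 2.047 -1.07
v -1.93 2.429 -0.719
v -1.17 2.911 -1.601
v -1.582 3.293 -1.25
v -1.061 3.01 -0.955
v -1.276 2.477 -0.627
v -1.824 2.863 -1.693
v -2.039 2.33 -1.365
f 2 1 5
f 2 5 3
f 3 5 6
f 3 6 4
f 5 1 7
f 5 7 6
f 6 7 8
f 6 8 4
f 7 1 9
f 7 9 8
f 8 9 10
f 8 10 4
f 9 1 11
f 9 11 10
f 10 11 12
f 10 12 4
f 11 1 13
f 11 13 12
f 12 13 14
f 12 14 4
f 13 1 15
f 13 15 14
f 14 15 16
f 14 16 4
f 15 1 17
f 15 17 16
f 16 17 18
f 16 18 4
f 17 1 19
f 17 19 18
f 18 19 20
f 18 20 4
f 19 1 21
f 19 21 20
f 20 21 22
f 20 22 4
f 21 1 23
f 21 23 22
f 22 23 24
f 22 24 4
f 23 1 25
f 23 25 24
f 24 25 26
f 24 26 4
f 25 1 2
f 25 2 26
f 26 2 3
f 26 3 4
f 28 27 30
f 28 30 29
f 30 27 31
f 30 31 29
f 31 27 32
f 31 32 29
f 32 27 33
f 32 33 29
f 33 27 34
f 33 34 29
f 34 27 35
f 34 35 29
f 35 27 36
f 35 36 29
f 36 27 37
f 36 37 29
f 37 27 38
f 37 38 29
f 38 27 39
f 38 39 29
f 39 27 40
f 39 40 29
f 40 27 41
f 40 41 29
f 41 27 42
f 41 42 29
f 42 27 28
f 42 28 29
f 43 54 48
f 43 48 44
f 43 44 50
f 43 50 53
f 43 53 54
f 44 48 52
f 48 54 47
f 54 53 45
f 53 50 49
f 50 44 51
f 46 52 47
f 46 47 45
f 46 45 49
f 46 49 51
f 46 51 52
f 47 52 48
f 45 47 54
f 49 45 53
f 51 49 50
f 52 51 44



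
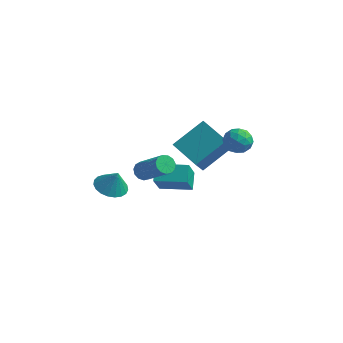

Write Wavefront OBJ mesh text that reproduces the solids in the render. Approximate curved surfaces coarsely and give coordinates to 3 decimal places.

v 1.272 -0.108 0.881
v 1.233 -0.748 1.674
v -0.355 0.564 1.344
v -0.394 -0.076 2.137
v 2.174 1.276 2.043
v 2.135 0.636 2.836
v 0.547 1.948 2.506
v 0.508 1.308 3.299
v -3.869 -0.12 -2.137
v -3.029 -0.063 -2.454
v -3.451 -0.1 -1.023
v -3.125 0.297 -2.424
v -3.35 0.585 -2.345
v -3.665 0.752 -2.229
v -4.015 0.767 -2.098
v -4.34 0.63 -1.973
v -4.583 0.362 -1.877
v -4.704 0.012 -1.826
v -4.679 -0.362 -1.828
v -4.515 -0.693 -1.884
v -4.239 -0.926 -1.983
v -3.9 -1.019 -2.11
v -3.555 -0.957 -2.24
v -3.264 -0.75 -2.353
v -3.078 -0.434 -2.429
v 2.17 1.106 2.89
v 2.791 1.336 3.279
v 2.649 -0.036 2.801
v 3.27 0.194 3.19
v 2.592 0.14 3.546
v 2.296 0.846 3.601
v 3.144 0.454 2.479
v 2.848 1.16 2.534
v 3.393 0.933 3.025
v 3.052 0.739 3.684
v 2.388 0.561 2.396
v 2.047 0.367 3.055
v 2.438 1.321 3.092
v 3.002 -0.021 2.988
v 2.603 -0.053 3.197
v 2.968 0.082 3.426
v 2.148 1.033 3.282
v 2.512 1.168 3.51
v 2.396 0.465 3.667
v 2.928 0.132 2.57
v 3.292 0.267 2.798
v 2.472 1.218 2.654
v 2.837 1.353 2.883
v 3.044 0.835 2.413
v 3.157 1.22 3.171
v 3.439 0.548 3.119
v 3.365 0.701 2.701
v 3.191 1.116 2.733
v 2.956 1.106 3.559
v 3.238 0.434 3.507
v 2.84 0.402 3.716
v 2.666 0.817 3.748
v 3.31 0.869 3.41
v 2.202 0.866 2.573
v 2.484 0.194 2.521
v 2.774 0.483 2.332
v 2.6 0.898 2.364
v 2.001 0.752 2.961
v 2.283 0.08 2.909
v 2.249 0.184 3.347
v 2.075 0.599 3.379
v 2.13 0.431 2.67
v -2.775 2.811 -3.879
v -2.462 1.656 -2.416
v -3.103 3.584 -3.199
v -2.789 2.428 -1.736
v -1.171 3.392 -3.764
v -0.857 2.236 -2.301
v -1.498 4.164 -3.084
v -1.185 3.009 -1.621
v -1.001 -1.832 1.142
v -0.78 -2.173 0.772
v 0.683 -2.61 2.048
v 0.461 -2.268 2.418
v -0.653 -1.895 0.721
v 0.81 -2.332 1.998
v -0.636 -1.597 0.804
v 0.826 -2.033 2.08
v -0.736 -1.374 0.994
v 0.727 -1.81 2.271
v -0.919 -1.295 1.231
v 0.543 -1.732 2.508
v -1.129 -1.388 1.44
v 0.334 -1.824 2.716
v -1.298 -1.621 1.554
v 0.164 -2.057 2.831
v -1.373 -1.921 1.537
v 0.09 -2.357 2.814
v -1.33 -2.193 1.395
v 0.133 -2.629 2.672
v -1.183 -2.35 1.172
v 0.28 -2.786 2.449
v -0.978 -2.343 0.94
v 0.485 -2.779 2.217
f 2 4 1
f 5 2 1
f 1 4 3
f 3 5 1
f 2 8 4
f 6 2 5
f 6 8 2
f 4 8 3
f 7 5 3
f 3 8 7
f 7 6 5
f 8 6 7
f 10 9 12
f 10 12 11
f 12 9 13
f 12 13 11
f 13 9 14
f 13 14 11
f 14 9 15
f 14 15 11
f 15 9 16
f 15 16 11
f 16 9 17
f 16 17 11
f 17 9 18
f 17 18 11
f 18 9 19
f 18 19 11
f 19 9 20
f 19 20 11
f 20 9 21
f 20 21 11
f 21 9 22
f 21 22 11
f 22 9 23
f 22 23 11
f 23 9 24
f 23 24 11
f 24 9 25
f 24 25 11
f 25 9 10
f 25 10 11
f 26 63 42
f 63 37 66
f 42 66 31
f 63 66 42
f 26 42 38
f 42 31 43
f 38 43 27
f 42 43 38
f 26 38 47
f 38 27 48
f 47 48 33
f 38 48 47
f 26 47 59
f 47 33 62
f 59 62 36
f 47 62 59
f 26 59 63
f 59 36 67
f 63 67 37
f 59 67 63
f 27 43 54
f 43 31 57
f 54 57 35
f 43 57 54
f 31 66 44
f 66 37 65
f 44 65 30
f 66 65 44
f 37 67 64
f 67 36 60
f 64 60 28
f 67 60 64
f 36 62 61
f 62 33 49
f 61 49 32
f 62 49 61
f 33 48 53
f 48 27 50
f 53 50 34
f 48 50 53
f 29 55 41
f 55 35 56
f 41 56 30
f 55 56 41
f 29 41 39
f 41 30 40
f 39 40 28
f 41 40 39
f 29 39 46
f 39 28 45
f 46 45 32
f 39 45 46
f 29 46 51
f 46 32 52
f 51 52 34
f 46 52 51
f 29 51 55
f 51 34 58
f 55 58 35
f 51 58 55
f 30 56 44
f 56 35 57
f 44 57 31
f 56 57 44
f 28 40 64
f 40 30 65
f 64 65 37
f 40 65 64
f 32 45 61
f 45 28 60
f 61 60 36
f 45 60 61
f 34 52 53
f 52 32 49
f 53 49 33
f 52 49 53
f 35 58 54
f 58 34 50
f 54 50 27
f 58 50 54
f 69 71 68
f 72 69 68
f 68 71 70
f 70 72 68
f 69 75 71
f 73 69 72
f 73 75 69
f 71 75 70
f 74 72 70
f 70 75 74
f 74 73 72
f 75 73 74
f 77 76 80
f 77 80 78
f 78 80 81
f 78 81 79
f 80 76 82
f 80 82 81
f 81 82 83
f 81 83 79
f 82 76 84
f 82 84 83
f 83 84 85
f 83 85 79
f 84 76 86
f 84 86 85
f 85 86 87
f 85 87 79
f 86 76 88
f 86 88 87
f 87 88 89
f 87 89 79
f 88 76 90
f 88 90 89
f 89 90 91
f 89 91 79
f 90 76 92
f 90 92 91
f 91 92 93
f 91 93 79
f 92 76 94
f 92 94 93
f 93 94 95
f 93 95 79
f 94 76 96
f 94 96 95
f 95 96 97
f 95 97 79
f 96 76 98
f 96 98 97
f 97 98 99
f 97 99 79
f 98 76 77
f 98 77 99
f 99 77 78
f 99 78 79



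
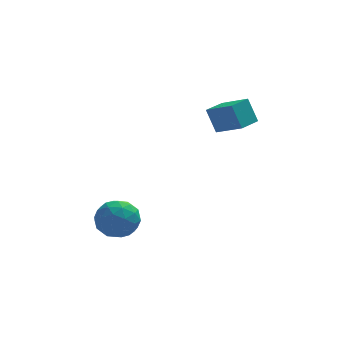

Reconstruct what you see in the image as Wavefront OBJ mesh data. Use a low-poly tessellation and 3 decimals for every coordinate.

v 2.432 3.536 2.219
v 2.031 3.984 3.417
v 3.266 4.412 2.171
v 2.865 4.86 3.368
v 3.455 2.6 2.912
v 3.054 3.048 4.109
v 4.289 3.476 2.863
v 3.888 3.924 4.061
v -2.798 2.732 -2.291
v -1.873 2.667 -2.89
v -2.347 1.233 -1.43
v -1.422 1.168 -2.029
v -1.539 1.97 -1.279
v -1.817 2.896 -1.811
v -2.403 1.004 -2.509
v -2.681 1.93 -3.041
v -1.628 1.598 -3.024
v -1.094 2.195 -2.264
v -3.126 1.705 -2.056
v -2.592 2.302 -1.296
v -2.375 2.831 -2.666
v -1.845 1.069 -1.654
v -1.914 1.54 -1.213
v -1.37 1.502 -1.565
v -2.342 2.966 -2.032
v -1.798 2.927 -2.384
v -1.602 2.518 -1.437
v -2.422 0.973 -1.936
v -1.878 0.934 -2.288
v -2.85 2.398 -2.755
v -2.306 2.36 -3.107
v -2.618 1.382 -2.883
v -1.687 2.164 -3.097
v -1.423 1.283 -2.591
v -1.999 1.187 -2.873
v -2.163 1.732 -3.186
v -1.373 2.515 -2.65
v -1.109 1.634 -2.144
v -1.177 2.106 -1.704
v -1.341 2.65 -2.016
v -1.23 1.887 -2.729
v -3.111 2.266 -2.176
v -2.847 1.385 -1.67
v -2.879 1.25 -2.304
v -3.043 1.794 -2.616
v -2.797 2.617 -1.729
v -2.533 1.736 -1.223
v -2.057 2.168 -1.134
v -2.221 2.713 -1.447
v -2.99 2.013 -1.591
f 2 4 1
f 5 2 1
f 1 4 3
f 3 5 1
f 2 8 4
f 6 2 5
f 6 8 2
f 4 8 3
f 7 5 3
f 3 8 7
f 7 6 5
f 8 6 7
f 9 46 25
f 46 20 49
f 25 49 14
f 46 49 25
f 9 25 21
f 25 14 26
f 21 26 10
f 25 26 21
f 9 21 30
f 21 10 31
f 30 31 16
f 21 31 30
f 9 30 42
f 30 16 45
f 42 45 19
f 30 45 42
f 9 42 46
f 42 19 50
f 46 50 20
f 42 50 46
f 10 26 37
f 26 14 40
f 37 40 18
f 26 40 37
f 14 49 27
f 49 20 48
f 27 48 13
f 49 48 27
f 20 50 47
f 50 19 43
f 47 43 11
f 50 43 47
f 19 45 44
f 45 16 32
f 44 32 15
f 45 32 44
f 16 31 36
f 31 10 33
f 36 33 17
f 31 33 36
f 12 38 24
f 38 18 39
f 24 39 13
f 38 39 24
f 12 24 22
f 24 13 23
f 22 23 11
f 24 23 22
f 12 22 29
f 22 11 28
f 29 28 15
f 22 28 29
f 12 29 34
f 29 15 35
f 34 35 17
f 29 35 34
f 12 34 38
f 34 17 41
f 38 41 18
f 34 41 38
f 13 39 27
f 39 18 40
f 27 40 14
f 39 40 27
f 11 23 47
f 23 13 48
f 47 48 20
f 23 48 47
f 15 28 44
f 28 11 43
f 44 43 19
f 28 43 44
f 17 35 36
f 35 15 32
f 36 32 16
f 35 32 36
f 18 41 37
f 41 17 33
f 37 33 10
f 41 33 37



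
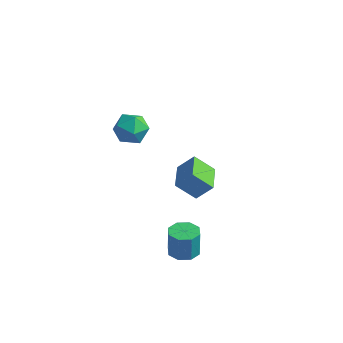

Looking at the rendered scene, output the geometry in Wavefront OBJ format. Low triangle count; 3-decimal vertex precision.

v -2.464 0.682 2.938
v -1.467 0.684 2.723
v -2.253 -0.644 3.897
v -1.256 -0.642 3.682
v -1.656 0.101 4.255
v -1.786 0.921 3.662
v -1.934 -0.881 2.958
v -2.064 -0.061 2.365
v -1.14 -0.282 2.735
v -0.967 0.325 3.536
v -2.753 -0.285 3.084
v -2.58 0.322 3.885
v 1.816 -0.905 -4.17
v 2.645 -0.719 -4.149
v 2.573 -0.57 -2.628
v 1.744 -0.755 -2.65
v 2.274 -0.19 -4.219
v 2.201 -0.04 -2.698
v 1.634 -0.079 -4.26
v 1.562 0.07 -2.739
v 1.101 -0.452 -4.249
v 1.029 -0.303 -2.728
v 0.987 -1.09 -4.192
v 0.915 -0.941 -2.671
v 1.359 -1.62 -4.122
v 1.286 -1.47 -2.601
v 1.998 -1.73 -4.081
v 1.926 -1.581 -2.56
v 2.531 -1.357 -4.092
v 2.459 -1.208 -2.571
v 0.435 2.541 -3.422
v -0.546 2.052 -2.412
v -0.345 4.005 -3.47
v -1.326 3.517 -2.46
v 1.206 2.983 -2.46
v 0.225 2.495 -1.45
v 0.426 4.448 -2.508
v -0.555 3.959 -1.498
f 1 12 6
f 1 6 2
f 1 2 8
f 1 8 11
f 1 11 12
f 2 6 10
f 6 12 5
f 12 11 3
f 11 8 7
f 8 2 9
f 4 10 5
f 4 5 3
f 4 3 7
f 4 7 9
f 4 9 10
f 5 10 6
f 3 5 12
f 7 3 11
f 9 7 8
f 10 9 2
f 14 13 17
f 14 17 15
f 15 17 18
f 15 18 16
f 17 13 19
f 17 19 18
f 18 19 20
f 18 20 16
f 19 13 21
f 19 21 20
f 20 21 22
f 20 22 16
f 21 13 23
f 21 23 22
f 22 23 24
f 22 24 16
f 23 13 25
f 23 25 24
f 24 25 26
f 24 26 16
f 25 13 27
f 25 27 26
f 26 27 28
f 26 28 16
f 27 13 29
f 27 29 28
f 28 29 30
f 28 30 16
f 29 13 14
f 29 14 30
f 30 14 15
f 30 15 16
f 32 34 31
f 35 32 31
f 31 34 33
f 33 35 31
f 32 38 34
f 36 32 35
f 36 38 32
f 34 38 33
f 37 35 33
f 33 38 37
f 37 36 35
f 38 36 37



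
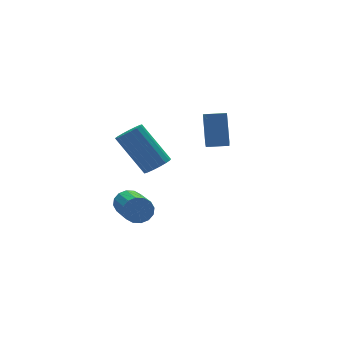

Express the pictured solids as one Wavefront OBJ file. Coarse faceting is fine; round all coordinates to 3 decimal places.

v -1.092 0.158 -1.899
v -0.794 0.26 -1.388
v -1.351 -1.516 -0.71
v -1.648 -1.618 -1.221
v -1.081 0.369 -1.337
v -1.637 -1.407 -0.659
v -1.37 0.421 -1.437
v -1.926 -1.354 -0.759
v -1.585 0.403 -1.661
v -2.141 -1.372 -0.983
v -1.668 0.319 -1.948
v -2.224 -1.456 -1.27
v -1.596 0.192 -2.222
v -2.152 -1.583 -1.544
v -1.389 0.056 -2.41
v -1.946 -1.72 -1.732
v -1.103 -0.053 -2.461
v -1.659 -1.829 -1.783
v -0.814 -0.106 -2.361
v -1.37 -1.881 -1.683
v -0.599 -0.088 -2.137
v -1.155 -1.863 -1.459
v -0.516 -0.004 -1.85
v -1.072 -1.779 -1.172
v -0.588 0.123 -1.576
v -1.144 -1.652 -0.898
v -0.863 -1.644 0.907
v -0.352 -1.74 1.185
v -0.965 -0.691 2.672
v -1.477 -0.596 2.393
v -0.306 -1.503 1.037
v -0.919 -0.455 2.524
v -0.387 -1.299 0.86
v -1 -0.251 2.346
v -0.578 -1.174 0.693
v -1.191 -0.126 2.18
v -0.834 -1.157 0.575
v -1.447 -0.108 2.062
v -1.097 -1.252 0.533
v -1.71 -0.203 2.02
v -1.306 -1.436 0.577
v -1.919 -0.387 2.064
v -1.414 -1.668 0.696
v -2.027 -0.619 2.183
v -1.396 -1.895 0.864
v -2.009 -0.846 2.35
v -1.256 -2.064 1.041
v -1.869 -1.015 2.528
v -1.026 -2.137 1.187
v -1.639 -1.089 2.674
v -0.758 -2.098 1.27
v -1.372 -1.049 2.756
v -0.515 -1.954 1.269
v -1.129 -0.905 2.755
v 0.234 -3.184 2.537
v 0.534 -2.511 3.632
v 1.079 -1.827 1.473
v 1.378 -1.154 2.568
v 0.982 -3.606 2.592
v 1.281 -2.933 3.687
v 1.826 -2.249 1.528
v 2.126 -1.576 2.623
f 2 1 5
f 2 5 3
f 3 5 6
f 3 6 4
f 5 1 7
f 5 7 6
f 6 7 8
f 6 8 4
f 7 1 9
f 7 9 8
f 8 9 10
f 8 10 4
f 9 1 11
f 9 11 10
f 10 11 12
f 10 12 4
f 11 1 13
f 11 13 12
f 12 13 14
f 12 14 4
f 13 1 15
f 13 15 14
f 14 15 16
f 14 16 4
f 15 1 17
f 15 17 16
f 16 17 18
f 16 18 4
f 17 1 19
f 17 19 18
f 18 19 20
f 18 20 4
f 19 1 21
f 19 21 20
f 20 21 22
f 20 22 4
f 21 1 23
f 21 23 22
f 22 23 24
f 22 24 4
f 23 1 25
f 23 25 24
f 24 25 26
f 24 26 4
f 25 1 2
f 25 2 26
f 26 2 3
f 26 3 4
f 28 27 31
f 28 31 29
f 29 31 32
f 29 32 30
f 31 27 33
f 31 33 32
f 32 33 34
f 32 34 30
f 33 27 35
f 33 35 34
f 34 35 36
f 34 36 30
f 35 27 37
f 35 37 36
f 36 37 38
f 36 38 30
f 37 27 39
f 37 39 38
f 38 39 40
f 38 40 30
f 39 27 41
f 39 41 40
f 40 41 42
f 40 42 30
f 41 27 43
f 41 43 42
f 42 43 44
f 42 44 30
f 43 27 45
f 43 45 44
f 44 45 46
f 44 46 30
f 45 27 47
f 45 47 46
f 46 47 48
f 46 48 30
f 47 27 49
f 47 49 48
f 48 49 50
f 48 50 30
f 49 27 51
f 49 51 50
f 50 51 52
f 50 52 30
f 51 27 53
f 51 53 52
f 52 53 54
f 52 54 30
f 53 27 28
f 53 28 54
f 54 28 29
f 54 29 30
f 56 58 55
f 59 56 55
f 55 58 57
f 57 59 55
f 56 62 58
f 60 56 59
f 60 62 56
f 58 62 57
f 61 59 57
f 57 62 61
f 61 60 59
f 62 60 61



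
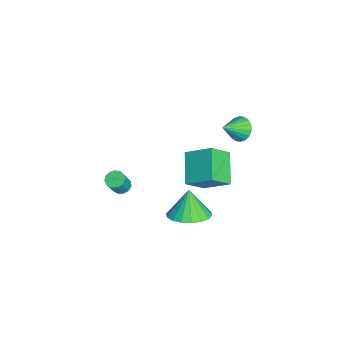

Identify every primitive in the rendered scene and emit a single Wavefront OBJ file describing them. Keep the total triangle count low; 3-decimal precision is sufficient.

v -3.17 0.534 -2.743
v -2.61 1.783 -1.896
v -1.637 0.525 -3.743
v -1.077 1.774 -2.895
v -2.563 -0.374 -1.805
v -2.003 0.875 -0.957
v -1.03 -0.383 -2.804
v -0.47 0.866 -1.957
v 0.396 2.055 2.713
v 0.955 2.46 2.708
v 1.004 1.225 3.387
v 0.804 2.554 2.959
v 0.573 2.549 3.161
v 0.306 2.446 3.274
v 0.058 2.265 3.276
v -0.124 2.043 3.166
v -0.202 1.823 2.967
v -0.162 1.649 2.717
v -0.011 1.556 2.466
v 0.22 1.561 2.264
v 0.486 1.664 2.151
v 0.735 1.844 2.149
v 0.916 2.067 2.259
v 0.995 2.286 2.459
v 2.095 -0.278 -2.034
v 3.022 -0.659 -1.69
v 1.585 -0.282 -0.666
v 3.085 -0.192 -1.665
v 2.952 0.258 -1.713
v 2.648 0.602 -1.825
v 2.236 0.771 -1.978
v 1.795 0.733 -2.143
v 1.414 0.495 -2.285
v 1.168 0.103 -2.378
v 1.105 -0.364 -2.403
v 1.239 -0.814 -2.355
v 1.542 -1.157 -2.243
v 1.954 -1.327 -2.09
v 2.395 -1.289 -1.925
v 2.776 -1.05 -1.783
v -2.327 -3.443 -4.133
v -1.971 -3.088 -4.222
v -1.418 -3.382 -3.175
v -1.773 -3.737 -3.087
v -2.181 -2.958 -4.074
v -1.628 -3.252 -3.028
v -2.437 -2.982 -3.946
v -1.884 -3.275 -2.899
v -2.658 -3.152 -3.877
v -2.104 -3.446 -2.83
v -2.774 -3.415 -3.889
v -2.22 -3.709 -2.842
v -2.747 -3.687 -3.979
v -2.194 -3.98 -2.932
v -2.588 -3.881 -4.118
v -2.034 -4.175 -3.071
v -2.345 -3.936 -4.262
v -1.792 -4.23 -3.215
v -2.097 -3.835 -4.365
v -1.543 -4.129 -3.318
v -1.921 -3.61 -4.394
v -1.368 -3.903 -3.347
v -1.875 -3.331 -4.341
v -1.321 -3.625 -3.294
f 2 4 1
f 5 2 1
f 1 4 3
f 3 5 1
f 2 8 4
f 6 2 5
f 6 8 2
f 4 8 3
f 7 5 3
f 3 8 7
f 7 6 5
f 8 6 7
f 10 9 12
f 10 12 11
f 12 9 13
f 12 13 11
f 13 9 14
f 13 14 11
f 14 9 15
f 14 15 11
f 15 9 16
f 15 16 11
f 16 9 17
f 16 17 11
f 17 9 18
f 17 18 11
f 18 9 19
f 18 19 11
f 19 9 20
f 19 20 11
f 20 9 21
f 20 21 11
f 21 9 22
f 21 22 11
f 22 9 23
f 22 23 11
f 23 9 24
f 23 24 11
f 24 9 10
f 24 10 11
f 26 25 28
f 26 28 27
f 28 25 29
f 28 29 27
f 29 25 30
f 29 30 27
f 30 25 31
f 30 31 27
f 31 25 32
f 31 32 27
f 32 25 33
f 32 33 27
f 33 25 34
f 33 34 27
f 34 25 35
f 34 35 27
f 35 25 36
f 35 36 27
f 36 25 37
f 36 37 27
f 37 25 38
f 37 38 27
f 38 25 39
f 38 39 27
f 39 25 40
f 39 40 27
f 40 25 26
f 40 26 27
f 42 41 45
f 42 45 43
f 43 45 46
f 43 46 44
f 45 41 47
f 45 47 46
f 46 47 48
f 46 48 44
f 47 41 49
f 47 49 48
f 48 49 50
f 48 50 44
f 49 41 51
f 49 51 50
f 50 51 52
f 50 52 44
f 51 41 53
f 51 53 52
f 52 53 54
f 52 54 44
f 53 41 55
f 53 55 54
f 54 55 56
f 54 56 44
f 55 41 57
f 55 57 56
f 56 57 58
f 56 58 44
f 57 41 59
f 57 59 58
f 58 59 60
f 58 60 44
f 59 41 61
f 59 61 60
f 60 61 62
f 60 62 44
f 61 41 63
f 61 63 62
f 62 63 64
f 62 64 44
f 63 41 42
f 63 42 64
f 64 42 43
f 64 43 44



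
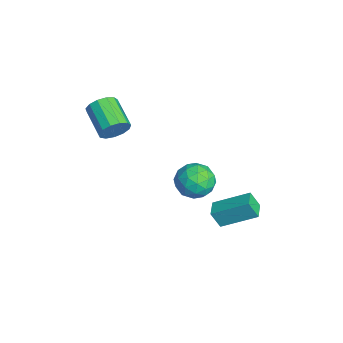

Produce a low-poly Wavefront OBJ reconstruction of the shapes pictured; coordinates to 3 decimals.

v 1 1.122 -4.274
v 0.872 0.741 -3.514
v 1.411 2.568 -3.482
v 1.284 2.188 -2.721
v 1.776 0.892 -4.259
v 1.649 0.512 -3.498
v 2.188 2.339 -3.466
v 2.06 1.958 -2.706
v 0.219 -3.043 1.074
v 0.517 -3.247 1.651
v -0.782 -3.58 2.203
v -1.079 -3.377 1.626
v 0.44 -2.874 1.695
v -0.859 -3.207 2.246
v 0.293 -2.555 1.542
v -1.006 -2.888 2.093
v 0.123 -2.391 1.24
v -1.176 -2.724 1.791
v -0.017 -2.434 0.886
v -1.316 -2.767 1.437
v -0.081 -2.671 0.591
v -1.38 -3.004 1.143
v -0.05 -3.026 0.45
v -1.349 -3.359 1.002
v 0.067 -3.386 0.507
v -1.232 -3.719 1.059
v 0.232 -3.638 0.744
v -1.067 -3.971 1.296
v 0.393 -3.701 1.086
v -0.906 -4.034 1.638
v 0.499 -3.555 1.424
v -0.8 -3.888 1.976
v 1.799 0.115 -1.324
v 2.345 0.574 -0.821
v 2.115 -1.054 -0.599
v 2.661 -0.595 -0.096
v 1.8 -0.466 -0.037
v 1.605 0.257 -0.485
v 2.855 -0.737 -0.935
v 2.66 -0.014 -1.383
v 2.998 0.047 -0.581
v 2.346 0.215 -0.026
v 2.114 -0.695 -1.394
v 1.462 -0.527 -0.839
v 2.044 0.448 -1.136
v 2.416 -0.928 -0.284
v 1.91 -0.851 -0.249
v 2.231 -0.582 0.046
v 1.609 0.261 -0.938
v 1.93 0.531 -0.643
v 1.61 -0.08 -0.182
v 2.53 -1.011 -0.777
v 2.851 -0.741 -0.482
v 2.229 0.102 -1.466
v 2.55 0.371 -1.171
v 2.85 -0.4 -1.238
v 2.749 0.408 -0.699
v 2.935 -0.28 -0.273
v 3.049 -0.363 -0.766
v 2.934 0.062 -1.03
v 2.366 0.506 -0.373
v 2.551 -0.181 0.053
v 2.045 -0.105 0.088
v 1.93 0.32 -0.175
v 2.749 0.197 -0.232
v 1.909 -0.299 -1.473
v 2.094 -0.986 -1.047
v 2.53 -0.8 -1.245
v 2.415 -0.375 -1.508
v 1.525 -0.2 -1.147
v 1.711 -0.888 -0.721
v 1.526 -0.542 -0.39
v 1.411 -0.117 -0.654
v 1.711 -0.677 -1.188
f 2 4 1
f 5 2 1
f 1 4 3
f 3 5 1
f 2 8 4
f 6 2 5
f 6 8 2
f 4 8 3
f 7 5 3
f 3 8 7
f 7 6 5
f 8 6 7
f 10 9 13
f 10 13 11
f 11 13 14
f 11 14 12
f 13 9 15
f 13 15 14
f 14 15 16
f 14 16 12
f 15 9 17
f 15 17 16
f 16 17 18
f 16 18 12
f 17 9 19
f 17 19 18
f 18 19 20
f 18 20 12
f 19 9 21
f 19 21 20
f 20 21 22
f 20 22 12
f 21 9 23
f 21 23 22
f 22 23 24
f 22 24 12
f 23 9 25
f 23 25 24
f 24 25 26
f 24 26 12
f 25 9 27
f 25 27 26
f 26 27 28
f 26 28 12
f 27 9 29
f 27 29 28
f 28 29 30
f 28 30 12
f 29 9 31
f 29 31 30
f 30 31 32
f 30 32 12
f 31 9 10
f 31 10 32
f 32 10 11
f 32 11 12
f 33 70 49
f 70 44 73
f 49 73 38
f 70 73 49
f 33 49 45
f 49 38 50
f 45 50 34
f 49 50 45
f 33 45 54
f 45 34 55
f 54 55 40
f 45 55 54
f 33 54 66
f 54 40 69
f 66 69 43
f 54 69 66
f 33 66 70
f 66 43 74
f 70 74 44
f 66 74 70
f 34 50 61
f 50 38 64
f 61 64 42
f 50 64 61
f 38 73 51
f 73 44 72
f 51 72 37
f 73 72 51
f 44 74 71
f 74 43 67
f 71 67 35
f 74 67 71
f 43 69 68
f 69 40 56
f 68 56 39
f 69 56 68
f 40 55 60
f 55 34 57
f 60 57 41
f 55 57 60
f 36 62 48
f 62 42 63
f 48 63 37
f 62 63 48
f 36 48 46
f 48 37 47
f 46 47 35
f 48 47 46
f 36 46 53
f 46 35 52
f 53 52 39
f 46 52 53
f 36 53 58
f 53 39 59
f 58 59 41
f 53 59 58
f 36 58 62
f 58 41 65
f 62 65 42
f 58 65 62
f 37 63 51
f 63 42 64
f 51 64 38
f 63 64 51
f 35 47 71
f 47 37 72
f 71 72 44
f 47 72 71
f 39 52 68
f 52 35 67
f 68 67 43
f 52 67 68
f 41 59 60
f 59 39 56
f 60 56 40
f 59 56 60
f 42 65 61
f 65 41 57
f 61 57 34
f 65 57 61



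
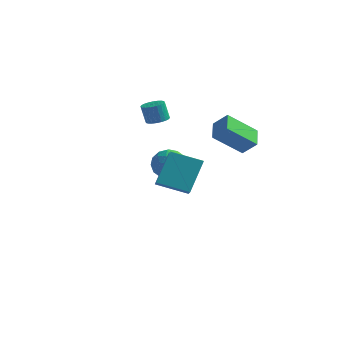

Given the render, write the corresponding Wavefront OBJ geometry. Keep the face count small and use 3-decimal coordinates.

v 2.448 -4.794 0.22
v 2.636 -3.405 1.797
v 2.07 -4.061 -0.38
v 2.259 -2.672 1.197
v 4.121 -4.388 -0.337
v 4.31 -2.999 1.24
v 3.744 -3.655 -0.937
v 3.932 -2.266 0.64
v 2.903 1.906 0.21
v 3.726 1.926 1.042
v 2.486 3.098 0.595
v 3.309 3.118 1.426
v 4.291 2.842 -1.186
v 5.114 2.862 -0.355
v 3.874 4.034 -0.802
v 4.697 4.054 0.03
v -0.249 3.465 -2.157
v 0.292 3.924 -2.974
v -0.312 1.956 -3.046
v 0.229 2.415 -3.863
v 0.729 2.228 -2.921
v 0.768 3.161 -2.372
v -0.788 2.719 -3.648
v -0.749 3.652 -3.099
v -0.041 3.464 -3.896
v 0.896 3.16 -3.447
v -0.916 2.72 -2.573
v 0.021 2.416 -2.124
v 0.027 3.827 -2.488
v -0.047 2.053 -3.532
v 0.247 1.943 -2.979
v 0.565 2.213 -3.459
v 0.306 3.378 -2.133
v 0.624 3.648 -2.614
v 0.881 2.651 -2.582
v -0.644 2.232 -3.406
v -0.326 2.502 -3.887
v -0.585 3.667 -2.561
v -0.267 3.937 -3.041
v -0.901 3.229 -3.438
v 0.149 3.826 -3.51
v 0.113 2.939 -4.033
v -0.485 3.118 -3.906
v -0.463 3.666 -3.583
v 0.7 3.648 -3.246
v 0.663 2.761 -3.768
v 0.957 2.651 -3.215
v 0.98 3.199 -2.892
v 0.505 3.377 -3.788
v -0.683 3.119 -2.252
v -0.72 2.232 -2.774
v -1 2.681 -3.128
v -0.977 3.229 -2.805
v -0.133 2.941 -1.987
v -0.169 2.054 -2.51
v 0.443 2.214 -2.437
v 0.465 2.762 -2.114
v -0.525 2.503 -2.232
v -0.65 2.873 0.382
v -0.061 2.6 0.584
v -0.401 2.694 1.7
v -0.99 2.967 1.498
v -0 2.858 0.581
v -0.34 2.952 1.697
v -0.038 3.119 0.548
v -0.378 3.213 1.663
v -0.169 3.342 0.489
v -0.509 3.436 1.605
v -0.374 3.493 0.414
v -0.713 3.587 1.53
v -0.62 3.551 0.334
v -0.96 3.645 1.45
v -0.871 3.505 0.262
v -1.211 3.599 1.377
v -1.089 3.363 0.207
v -1.428 3.457 1.323
v -1.239 3.146 0.18
v -1.579 3.24 1.296
v -1.3 2.888 0.183
v -1.64 2.982 1.299
v -1.262 2.627 0.217
v -1.602 2.721 1.332
v -1.131 2.404 0.275
v -1.471 2.498 1.391
v -0.927 2.253 0.35
v -1.266 2.347 1.466
v -0.68 2.195 0.43
v -1.02 2.289 1.546
v -0.429 2.241 0.503
v -0.769 2.335 1.618
v -0.212 2.383 0.557
v -0.551 2.477 1.673
f 2 4 1
f 5 2 1
f 1 4 3
f 3 5 1
f 2 8 4
f 6 2 5
f 6 8 2
f 4 8 3
f 7 5 3
f 3 8 7
f 7 6 5
f 8 6 7
f 10 12 9
f 13 10 9
f 9 12 11
f 11 13 9
f 10 16 12
f 14 10 13
f 14 16 10
f 12 16 11
f 15 13 11
f 11 16 15
f 15 14 13
f 16 14 15
f 17 54 33
f 54 28 57
f 33 57 22
f 54 57 33
f 17 33 29
f 33 22 34
f 29 34 18
f 33 34 29
f 17 29 38
f 29 18 39
f 38 39 24
f 29 39 38
f 17 38 50
f 38 24 53
f 50 53 27
f 38 53 50
f 17 50 54
f 50 27 58
f 54 58 28
f 50 58 54
f 18 34 45
f 34 22 48
f 45 48 26
f 34 48 45
f 22 57 35
f 57 28 56
f 35 56 21
f 57 56 35
f 28 58 55
f 58 27 51
f 55 51 19
f 58 51 55
f 27 53 52
f 53 24 40
f 52 40 23
f 53 40 52
f 24 39 44
f 39 18 41
f 44 41 25
f 39 41 44
f 20 46 32
f 46 26 47
f 32 47 21
f 46 47 32
f 20 32 30
f 32 21 31
f 30 31 19
f 32 31 30
f 20 30 37
f 30 19 36
f 37 36 23
f 30 36 37
f 20 37 42
f 37 23 43
f 42 43 25
f 37 43 42
f 20 42 46
f 42 25 49
f 46 49 26
f 42 49 46
f 21 47 35
f 47 26 48
f 35 48 22
f 47 48 35
f 19 31 55
f 31 21 56
f 55 56 28
f 31 56 55
f 23 36 52
f 36 19 51
f 52 51 27
f 36 51 52
f 25 43 44
f 43 23 40
f 44 40 24
f 43 40 44
f 26 49 45
f 49 25 41
f 45 41 18
f 49 41 45
f 60 59 63
f 60 63 61
f 61 63 64
f 61 64 62
f 63 59 65
f 63 65 64
f 64 65 66
f 64 66 62
f 65 59 67
f 65 67 66
f 66 67 68
f 66 68 62
f 67 59 69
f 67 69 68
f 68 69 70
f 68 70 62
f 69 59 71
f 69 71 70
f 70 71 72
f 70 72 62
f 71 59 73
f 71 73 72
f 72 73 74
f 72 74 62
f 73 59 75
f 73 75 74
f 74 75 76
f 74 76 62
f 75 59 77
f 75 77 76
f 76 77 78
f 76 78 62
f 77 59 79
f 77 79 78
f 78 79 80
f 78 80 62
f 79 59 81
f 79 81 80
f 80 81 82
f 80 82 62
f 81 59 83
f 81 83 82
f 82 83 84
f 82 84 62
f 83 59 85
f 83 85 84
f 84 85 86
f 84 86 62
f 85 59 87
f 85 87 86
f 86 87 88
f 86 88 62
f 87 59 89
f 87 89 88
f 88 89 90
f 88 90 62
f 89 59 91
f 89 91 90
f 90 91 92
f 90 92 62
f 91 59 60
f 91 60 92
f 92 60 61
f 92 61 62



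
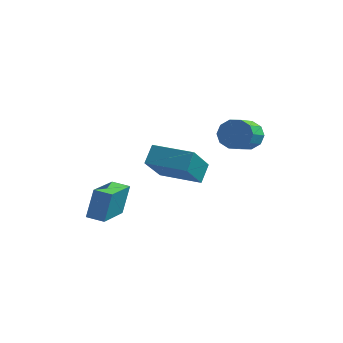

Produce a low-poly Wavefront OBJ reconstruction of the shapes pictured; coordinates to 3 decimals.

v -0.463 -3.487 -3.02
v -0.294 -3.128 -1.573
v -0.733 -1.537 -3.472
v -0.564 -1.178 -2.025
v 0.344 -3.402 -3.135
v 0.513 -3.043 -1.688
v 0.074 -1.452 -3.587
v 0.243 -1.093 -2.14
v 3.576 3.017 -0.1
v 3.953 2.748 -0.752
v 4.081 1.375 -0.113
v 3.704 1.643 0.54
v 4.294 2.925 -0.441
v 4.422 1.552 0.198
v 4.36 3.137 0.001
v 4.489 1.764 0.64
v 4.127 3.303 0.404
v 4.256 1.93 1.043
v 3.684 3.359 0.615
v 3.812 1.986 1.254
v 3.199 3.285 0.553
v 3.327 1.912 1.192
v 2.858 3.108 0.242
v 2.986 1.735 0.881
v 2.791 2.896 -0.2
v 2.92 1.523 0.439
v 3.024 2.73 -0.603
v 3.153 1.357 0.036
v 3.468 2.674 -0.814
v 3.596 1.301 -0.175
v 2.181 -2.053 -0.617
v 2.316 -3.571 0.74
v 2.168 -1.394 0.122
v 2.303 -2.912 1.478
v 3.997 -1.948 -0.678
v 4.132 -3.466 0.678
v 3.984 -1.289 0.06
v 4.119 -2.807 1.417
f 2 4 1
f 5 2 1
f 1 4 3
f 3 5 1
f 2 8 4
f 6 2 5
f 6 8 2
f 4 8 3
f 7 5 3
f 3 8 7
f 7 6 5
f 8 6 7
f 10 9 13
f 10 13 11
f 11 13 14
f 11 14 12
f 13 9 15
f 13 15 14
f 14 15 16
f 14 16 12
f 15 9 17
f 15 17 16
f 16 17 18
f 16 18 12
f 17 9 19
f 17 19 18
f 18 19 20
f 18 20 12
f 19 9 21
f 19 21 20
f 20 21 22
f 20 22 12
f 21 9 23
f 21 23 22
f 22 23 24
f 22 24 12
f 23 9 25
f 23 25 24
f 24 25 26
f 24 26 12
f 25 9 27
f 25 27 26
f 26 27 28
f 26 28 12
f 27 9 29
f 27 29 28
f 28 29 30
f 28 30 12
f 29 9 10
f 29 10 30
f 30 10 11
f 30 11 12
f 32 34 31
f 35 32 31
f 31 34 33
f 33 35 31
f 32 38 34
f 36 32 35
f 36 38 32
f 34 38 33
f 37 35 33
f 33 38 37
f 37 36 35
f 38 36 37



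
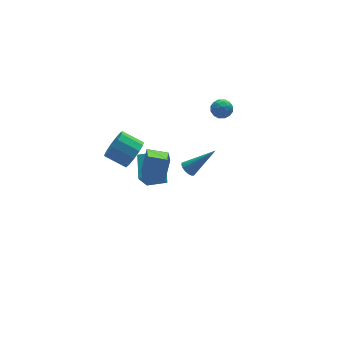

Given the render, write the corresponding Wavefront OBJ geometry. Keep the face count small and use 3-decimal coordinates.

v 1.091 3.862 -3.707
v 1.383 4.281 -3.88
v 2.569 3.438 -2.233
v 1.231 4.383 -3.698
v 1.047 4.366 -3.518
v 0.872 4.233 -3.381
v 0.748 4.015 -3.318
v 0.702 3.762 -3.345
v 0.745 3.532 -3.455
v 0.867 3.378 -3.622
v 1.041 3.334 -3.808
v 1.226 3.411 -3.972
v 1.379 3.592 -4.074
v 1.467 3.834 -4.093
v 1.469 4.083 -4.023
v -3.248 1.345 1.847
v -2.595 1.61 2.423
v -3.459 2.42 3.029
v -4.112 2.155 2.453
v -2.575 1.931 2.023
v -3.438 2.741 2.629
v -2.768 2.066 1.568
v -3.631 2.876 2.174
v -3.114 1.971 1.201
v -3.977 2.782 1.807
v -3.502 1.678 1.039
v -4.366 2.489 1.645
v -3.81 1.279 1.134
v -4.673 2.09 1.74
v -3.939 0.901 1.455
v -4.803 1.711 2.061
v -3.85 0.664 1.901
v -4.713 1.474 2.507
v -3.569 0.643 2.329
v -4.432 1.453 2.935
v -3.186 0.845 2.605
v -4.05 1.655 3.21
v -2.823 1.205 2.64
v -3.687 2.015 3.245
v -2.782 -1.262 2.396
v -3.439 -2.882 3.541
v -3.763 -0.706 2.62
v -4.42 -2.326 3.766
v -2.22 -0.714 3.494
v -2.877 -2.334 4.64
v -3.201 -0.158 3.719
v -3.858 -1.778 4.864
v 1.434 1.415 3.253
v 1.76 1.929 3.02
v 2.2 1.251 3.96
v 2.526 1.765 3.727
v 1.967 1.853 4.051
v 1.494 1.954 3.615
v 2.466 1.226 3.365
v 1.993 1.327 2.929
v 2.397 1.813 3.089
v 2.089 2.2 3.513
v 1.871 0.98 3.467
v 1.563 1.367 3.891
v 1.53 1.686 3.075
v 2.43 1.494 3.905
v 2.102 1.545 4.096
v 2.293 1.847 3.959
v 1.374 1.701 3.424
v 1.565 2.003 3.287
v 1.687 1.958 3.893
v 2.395 1.177 3.693
v 2.586 1.479 3.556
v 1.667 1.333 3.021
v 1.858 1.635 2.884
v 2.273 1.222 3.087
v 2.096 1.92 2.978
v 2.546 1.824 3.393
v 2.511 1.507 3.181
v 2.233 1.566 2.924
v 1.915 2.148 3.227
v 2.365 2.052 3.643
v 2.037 2.103 3.834
v 1.758 2.162 3.577
v 2.289 2.079 3.268
v 1.595 1.128 3.337
v 2.045 1.032 3.753
v 2.202 1.018 3.403
v 1.923 1.077 3.146
v 1.414 1.356 3.587
v 1.864 1.26 4.002
v 1.727 1.614 4.056
v 1.449 1.673 3.799
v 1.671 1.101 3.712
v -1.93 1.153 -0.453
v -1.373 2.53 0.192
v -2.89 1.713 -0.82
v -2.332 3.09 -0.175
v -1.308 1.45 -1.625
v -0.75 2.827 -0.98
v -2.267 2.01 -1.992
v -1.71 3.387 -1.347
f 2 1 4
f 2 4 3
f 4 1 5
f 4 5 3
f 5 1 6
f 5 6 3
f 6 1 7
f 6 7 3
f 7 1 8
f 7 8 3
f 8 1 9
f 8 9 3
f 9 1 10
f 9 10 3
f 10 1 11
f 10 11 3
f 11 1 12
f 11 12 3
f 12 1 13
f 12 13 3
f 13 1 14
f 13 14 3
f 14 1 15
f 14 15 3
f 15 1 2
f 15 2 3
f 17 16 20
f 17 20 18
f 18 20 21
f 18 21 19
f 20 16 22
f 20 22 21
f 21 22 23
f 21 23 19
f 22 16 24
f 22 24 23
f 23 24 25
f 23 25 19
f 24 16 26
f 24 26 25
f 25 26 27
f 25 27 19
f 26 16 28
f 26 28 27
f 27 28 29
f 27 29 19
f 28 16 30
f 28 30 29
f 29 30 31
f 29 31 19
f 30 16 32
f 30 32 31
f 31 32 33
f 31 33 19
f 32 16 34
f 32 34 33
f 33 34 35
f 33 35 19
f 34 16 36
f 34 36 35
f 35 36 37
f 35 37 19
f 36 16 38
f 36 38 37
f 37 38 39
f 37 39 19
f 38 16 17
f 38 17 39
f 39 17 18
f 39 18 19
f 41 43 40
f 44 41 40
f 40 43 42
f 42 44 40
f 41 47 43
f 45 41 44
f 45 47 41
f 43 47 42
f 46 44 42
f 42 47 46
f 46 45 44
f 47 45 46
f 48 85 64
f 85 59 88
f 64 88 53
f 85 88 64
f 48 64 60
f 64 53 65
f 60 65 49
f 64 65 60
f 48 60 69
f 60 49 70
f 69 70 55
f 60 70 69
f 48 69 81
f 69 55 84
f 81 84 58
f 69 84 81
f 48 81 85
f 81 58 89
f 85 89 59
f 81 89 85
f 49 65 76
f 65 53 79
f 76 79 57
f 65 79 76
f 53 88 66
f 88 59 87
f 66 87 52
f 88 87 66
f 59 89 86
f 89 58 82
f 86 82 50
f 89 82 86
f 58 84 83
f 84 55 71
f 83 71 54
f 84 71 83
f 55 70 75
f 70 49 72
f 75 72 56
f 70 72 75
f 51 77 63
f 77 57 78
f 63 78 52
f 77 78 63
f 51 63 61
f 63 52 62
f 61 62 50
f 63 62 61
f 51 61 68
f 61 50 67
f 68 67 54
f 61 67 68
f 51 68 73
f 68 54 74
f 73 74 56
f 68 74 73
f 51 73 77
f 73 56 80
f 77 80 57
f 73 80 77
f 52 78 66
f 78 57 79
f 66 79 53
f 78 79 66
f 50 62 86
f 62 52 87
f 86 87 59
f 62 87 86
f 54 67 83
f 67 50 82
f 83 82 58
f 67 82 83
f 56 74 75
f 74 54 71
f 75 71 55
f 74 71 75
f 57 80 76
f 80 56 72
f 76 72 49
f 80 72 76
f 91 93 90
f 94 91 90
f 90 93 92
f 92 94 90
f 91 97 93
f 95 91 94
f 95 97 91
f 93 97 92
f 96 94 92
f 92 97 96
f 96 95 94
f 97 95 96

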